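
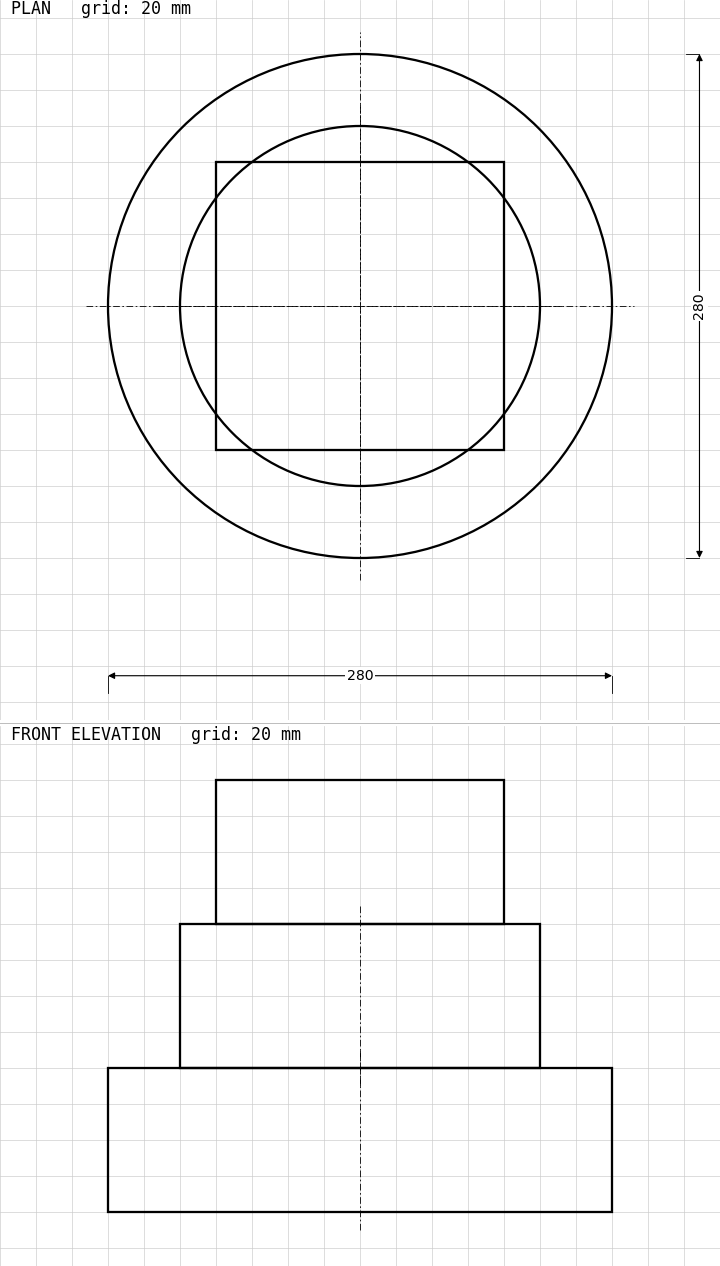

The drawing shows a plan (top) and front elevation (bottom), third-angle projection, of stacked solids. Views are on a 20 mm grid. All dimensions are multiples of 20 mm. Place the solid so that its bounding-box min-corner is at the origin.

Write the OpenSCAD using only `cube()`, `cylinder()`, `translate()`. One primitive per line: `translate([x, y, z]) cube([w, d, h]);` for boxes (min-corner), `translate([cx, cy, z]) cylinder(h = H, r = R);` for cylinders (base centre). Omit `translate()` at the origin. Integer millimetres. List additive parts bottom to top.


translate([140, 140, 0]) cylinder(h = 80, r = 140);
translate([140, 140, 80]) cylinder(h = 80, r = 100);
translate([60, 60, 160]) cube([160, 160, 80]);


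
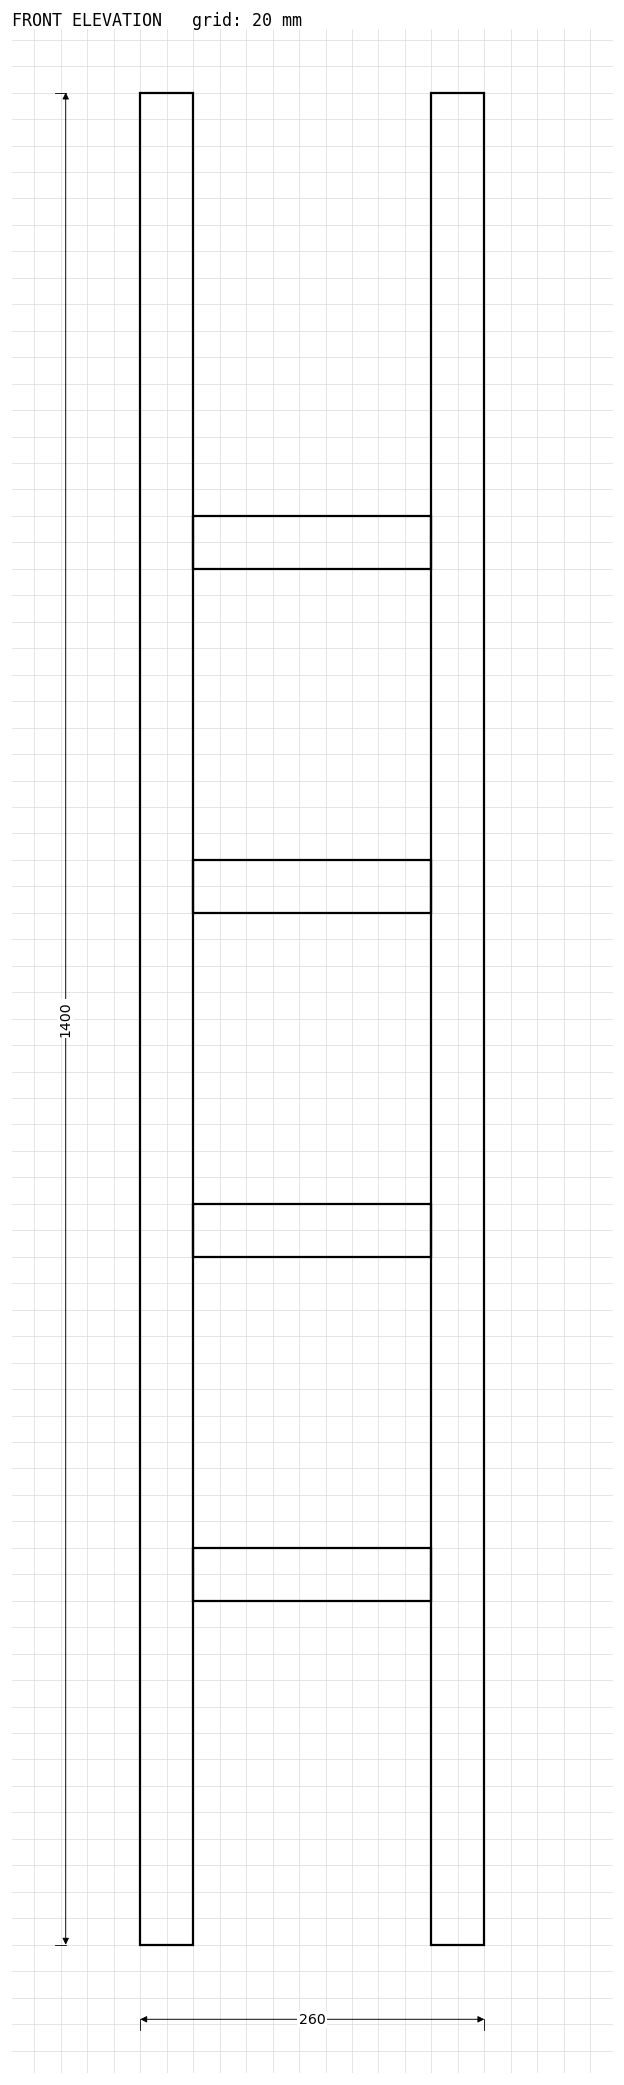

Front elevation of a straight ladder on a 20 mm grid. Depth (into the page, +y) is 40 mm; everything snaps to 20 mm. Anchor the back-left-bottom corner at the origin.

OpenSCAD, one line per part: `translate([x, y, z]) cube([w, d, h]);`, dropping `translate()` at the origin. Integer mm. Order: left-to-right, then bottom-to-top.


cube([40, 40, 1400]);
translate([40, 0, 260]) cube([180, 40, 40]);
translate([40, 0, 520]) cube([180, 40, 40]);
translate([40, 0, 780]) cube([180, 40, 40]);
translate([40, 0, 1040]) cube([180, 40, 40]);
translate([220, 0, 0]) cube([40, 40, 1400]);


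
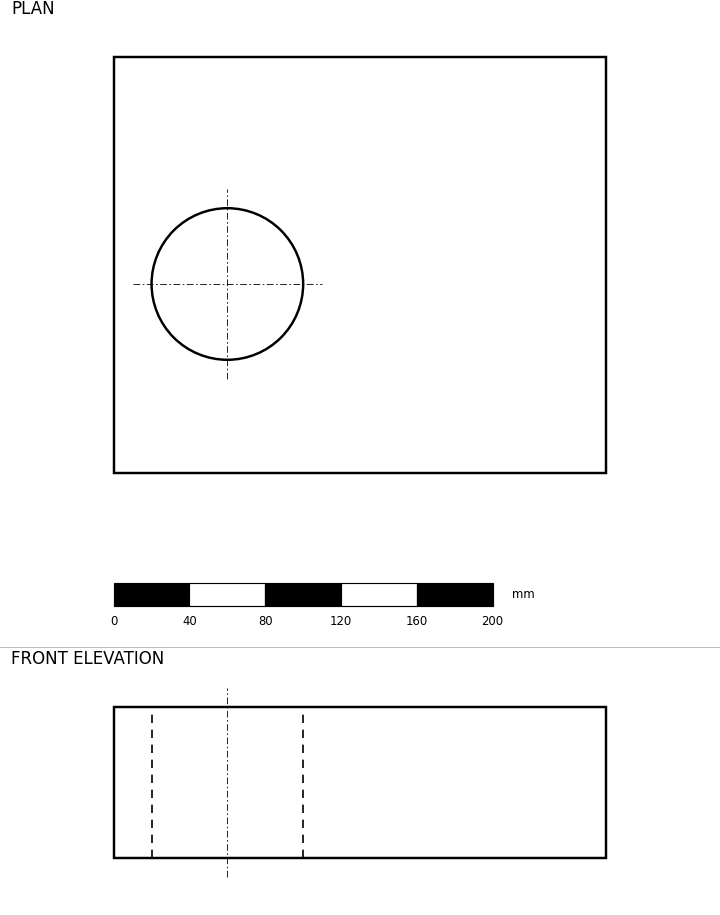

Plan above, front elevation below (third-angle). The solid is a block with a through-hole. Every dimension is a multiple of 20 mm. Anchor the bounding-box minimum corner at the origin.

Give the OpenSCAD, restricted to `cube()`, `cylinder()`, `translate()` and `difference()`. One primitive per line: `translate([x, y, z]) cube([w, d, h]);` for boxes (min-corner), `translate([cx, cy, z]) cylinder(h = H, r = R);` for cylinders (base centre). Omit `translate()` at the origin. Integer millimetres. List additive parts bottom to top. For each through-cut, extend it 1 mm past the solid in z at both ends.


difference() {
  cube([260, 220, 80]);
  translate([60, 100, -1]) cylinder(h = 82, r = 40);
}


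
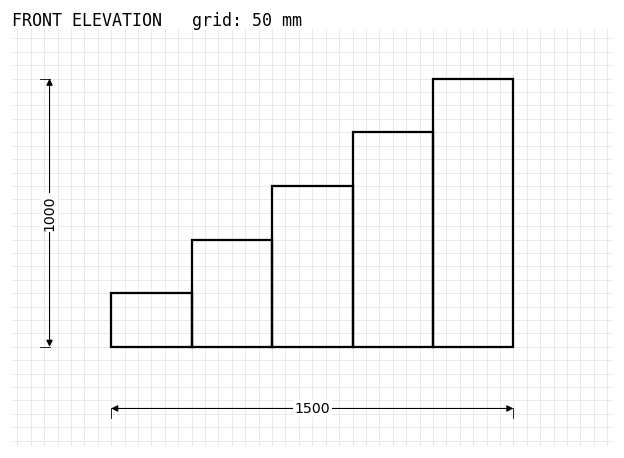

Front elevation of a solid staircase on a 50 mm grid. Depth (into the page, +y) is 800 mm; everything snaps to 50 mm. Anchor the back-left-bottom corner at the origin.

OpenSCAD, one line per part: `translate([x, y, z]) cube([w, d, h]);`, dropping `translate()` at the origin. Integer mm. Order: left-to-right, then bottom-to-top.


cube([300, 800, 200]);
translate([300, 0, 0]) cube([300, 800, 400]);
translate([600, 0, 0]) cube([300, 800, 600]);
translate([900, 0, 0]) cube([300, 800, 800]);
translate([1200, 0, 0]) cube([300, 800, 1000]);


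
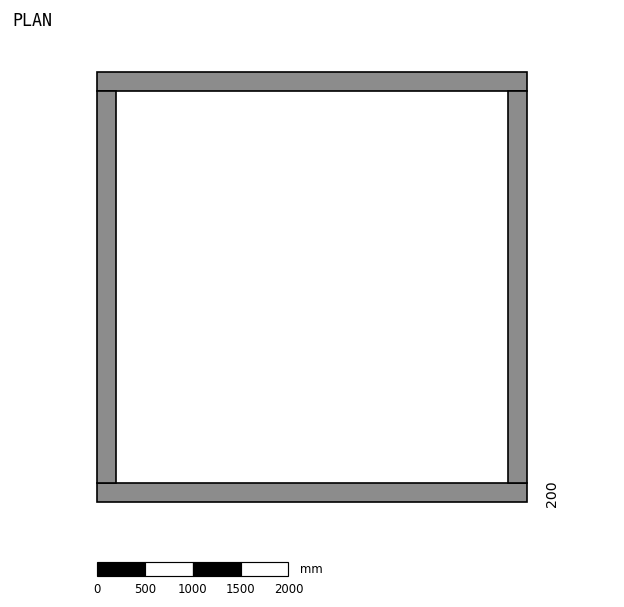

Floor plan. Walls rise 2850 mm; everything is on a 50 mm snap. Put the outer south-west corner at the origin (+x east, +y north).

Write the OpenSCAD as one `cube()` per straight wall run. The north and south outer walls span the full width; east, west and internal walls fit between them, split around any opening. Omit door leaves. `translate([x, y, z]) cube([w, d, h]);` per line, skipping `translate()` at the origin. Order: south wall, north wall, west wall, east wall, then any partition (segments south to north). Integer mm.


cube([4500, 200, 2850]);
translate([0, 4300, 0]) cube([4500, 200, 2850]);
translate([0, 200, 0]) cube([200, 4100, 2850]);
translate([4300, 200, 0]) cube([200, 4100, 2850]);


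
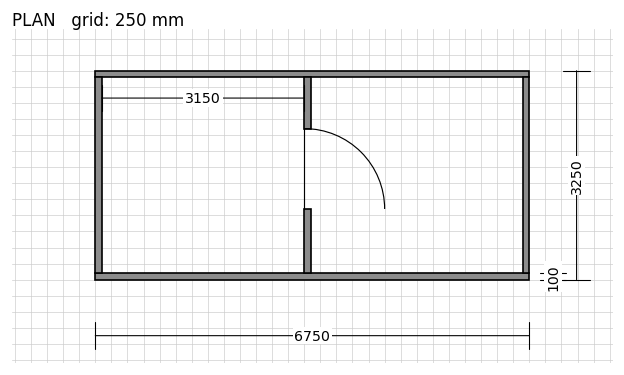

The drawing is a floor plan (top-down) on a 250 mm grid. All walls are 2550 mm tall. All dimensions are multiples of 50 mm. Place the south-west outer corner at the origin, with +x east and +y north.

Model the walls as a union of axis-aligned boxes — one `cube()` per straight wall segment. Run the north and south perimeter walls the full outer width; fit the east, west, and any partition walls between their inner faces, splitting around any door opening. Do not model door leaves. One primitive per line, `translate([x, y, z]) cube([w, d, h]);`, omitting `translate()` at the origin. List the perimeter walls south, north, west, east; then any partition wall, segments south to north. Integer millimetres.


cube([6750, 100, 2550]);
translate([0, 3150, 0]) cube([6750, 100, 2550]);
translate([0, 100, 0]) cube([100, 3050, 2550]);
translate([6650, 100, 0]) cube([100, 3050, 2550]);
translate([3250, 100, 0]) cube([100, 1000, 2550]);
translate([3250, 2350, 0]) cube([100, 800, 2550]);


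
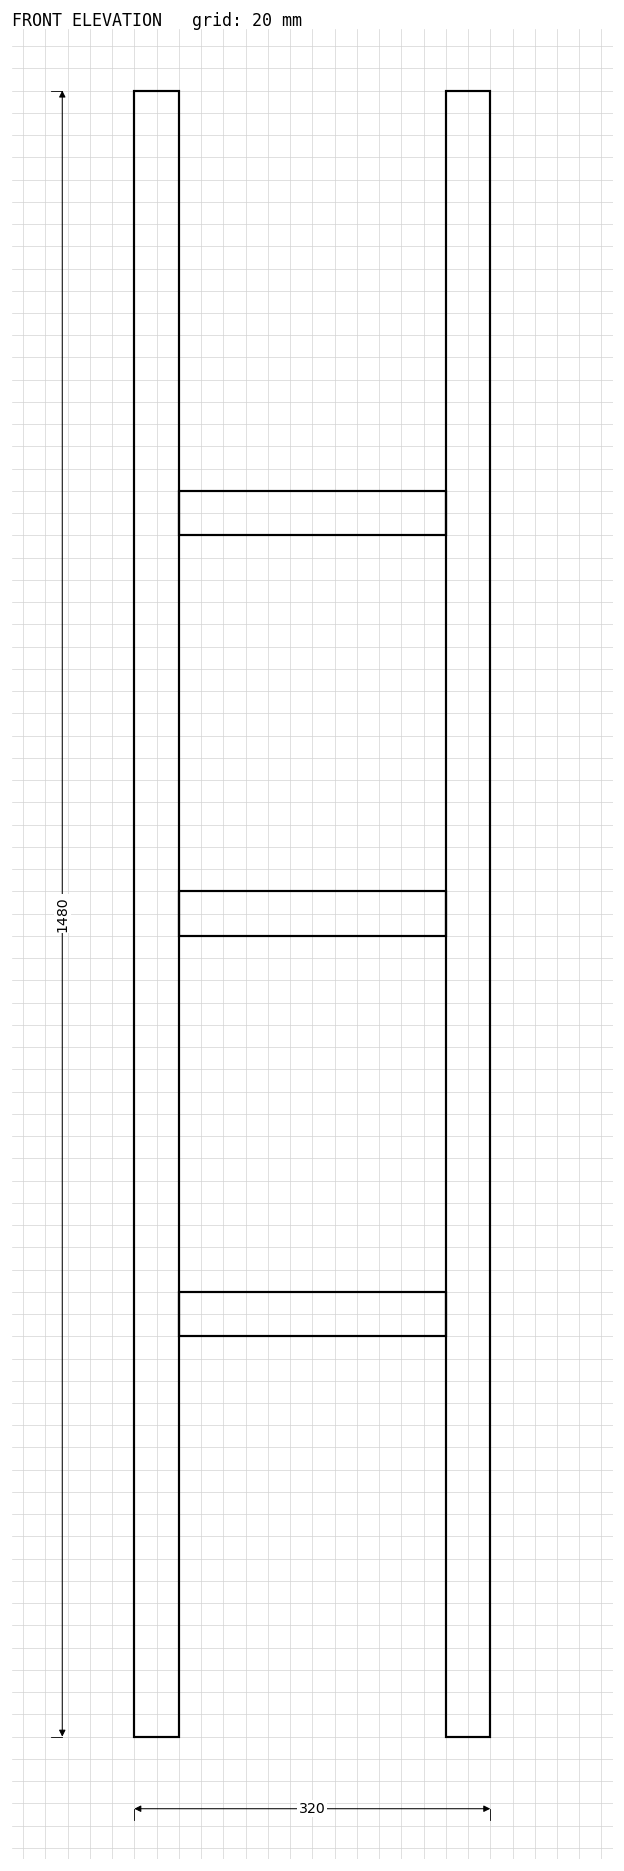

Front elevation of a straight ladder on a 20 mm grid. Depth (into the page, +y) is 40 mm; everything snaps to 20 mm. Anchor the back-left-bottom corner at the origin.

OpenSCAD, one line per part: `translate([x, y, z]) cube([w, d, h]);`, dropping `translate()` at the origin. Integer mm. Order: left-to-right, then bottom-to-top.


cube([40, 40, 1480]);
translate([40, 0, 360]) cube([240, 40, 40]);
translate([40, 0, 720]) cube([240, 40, 40]);
translate([40, 0, 1080]) cube([240, 40, 40]);
translate([280, 0, 0]) cube([40, 40, 1480]);


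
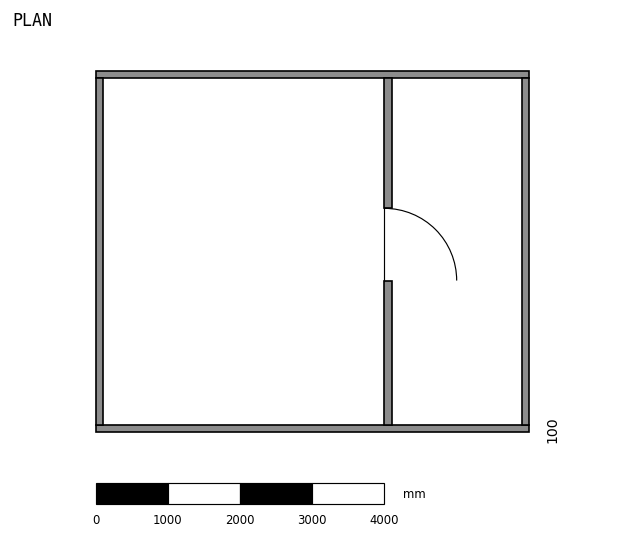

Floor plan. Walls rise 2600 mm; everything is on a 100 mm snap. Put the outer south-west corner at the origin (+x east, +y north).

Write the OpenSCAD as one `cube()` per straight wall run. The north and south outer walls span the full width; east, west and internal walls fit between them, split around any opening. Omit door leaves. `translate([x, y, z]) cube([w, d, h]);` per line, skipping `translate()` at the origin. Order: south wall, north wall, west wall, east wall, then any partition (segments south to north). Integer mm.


cube([6000, 100, 2600]);
translate([0, 4900, 0]) cube([6000, 100, 2600]);
translate([0, 100, 0]) cube([100, 4800, 2600]);
translate([5900, 100, 0]) cube([100, 4800, 2600]);
translate([4000, 100, 0]) cube([100, 2000, 2600]);
translate([4000, 3100, 0]) cube([100, 1800, 2600]);


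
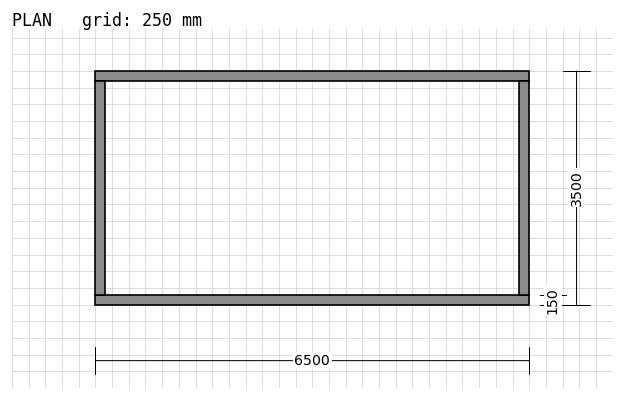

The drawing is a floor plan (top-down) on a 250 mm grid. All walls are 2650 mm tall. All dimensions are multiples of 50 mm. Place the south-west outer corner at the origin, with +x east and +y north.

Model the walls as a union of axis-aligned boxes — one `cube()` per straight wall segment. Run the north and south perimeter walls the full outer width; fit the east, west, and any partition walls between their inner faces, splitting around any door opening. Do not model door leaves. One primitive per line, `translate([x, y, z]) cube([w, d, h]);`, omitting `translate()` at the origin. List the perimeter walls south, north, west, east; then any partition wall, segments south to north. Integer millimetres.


cube([6500, 150, 2650]);
translate([0, 3350, 0]) cube([6500, 150, 2650]);
translate([0, 150, 0]) cube([150, 3200, 2650]);
translate([6350, 150, 0]) cube([150, 3200, 2650]);


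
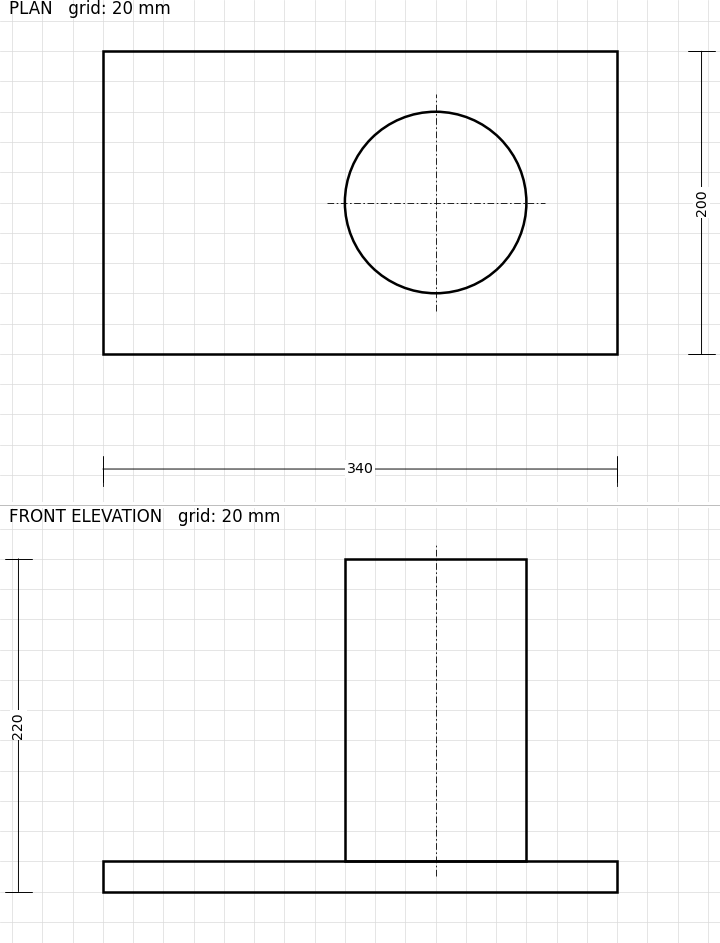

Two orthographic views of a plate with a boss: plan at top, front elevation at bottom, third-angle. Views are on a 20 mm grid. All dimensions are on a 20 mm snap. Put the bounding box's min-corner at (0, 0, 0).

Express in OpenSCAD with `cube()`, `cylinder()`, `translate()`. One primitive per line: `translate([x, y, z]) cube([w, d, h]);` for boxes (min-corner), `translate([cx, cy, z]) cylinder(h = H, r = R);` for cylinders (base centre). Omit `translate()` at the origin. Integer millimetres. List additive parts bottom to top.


cube([340, 200, 20]);
translate([220, 100, 20]) cylinder(h = 200, r = 60);


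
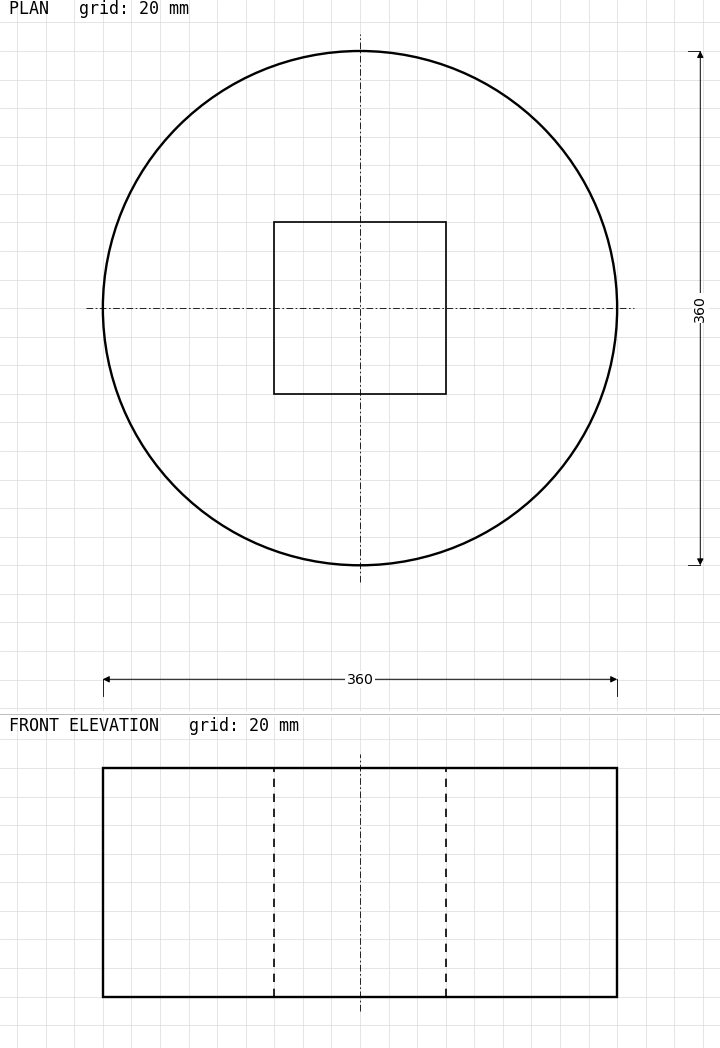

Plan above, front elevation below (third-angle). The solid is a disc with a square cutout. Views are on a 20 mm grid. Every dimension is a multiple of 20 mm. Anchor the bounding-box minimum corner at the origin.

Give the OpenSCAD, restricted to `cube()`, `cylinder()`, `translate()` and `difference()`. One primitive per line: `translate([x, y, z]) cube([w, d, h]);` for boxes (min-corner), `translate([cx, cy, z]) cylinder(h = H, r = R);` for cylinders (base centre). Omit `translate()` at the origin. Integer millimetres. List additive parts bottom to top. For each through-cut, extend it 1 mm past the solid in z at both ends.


difference() {
  translate([180, 180, 0]) cylinder(h = 160, r = 180);
  translate([120, 120, -1]) cube([120, 120, 162]);
}


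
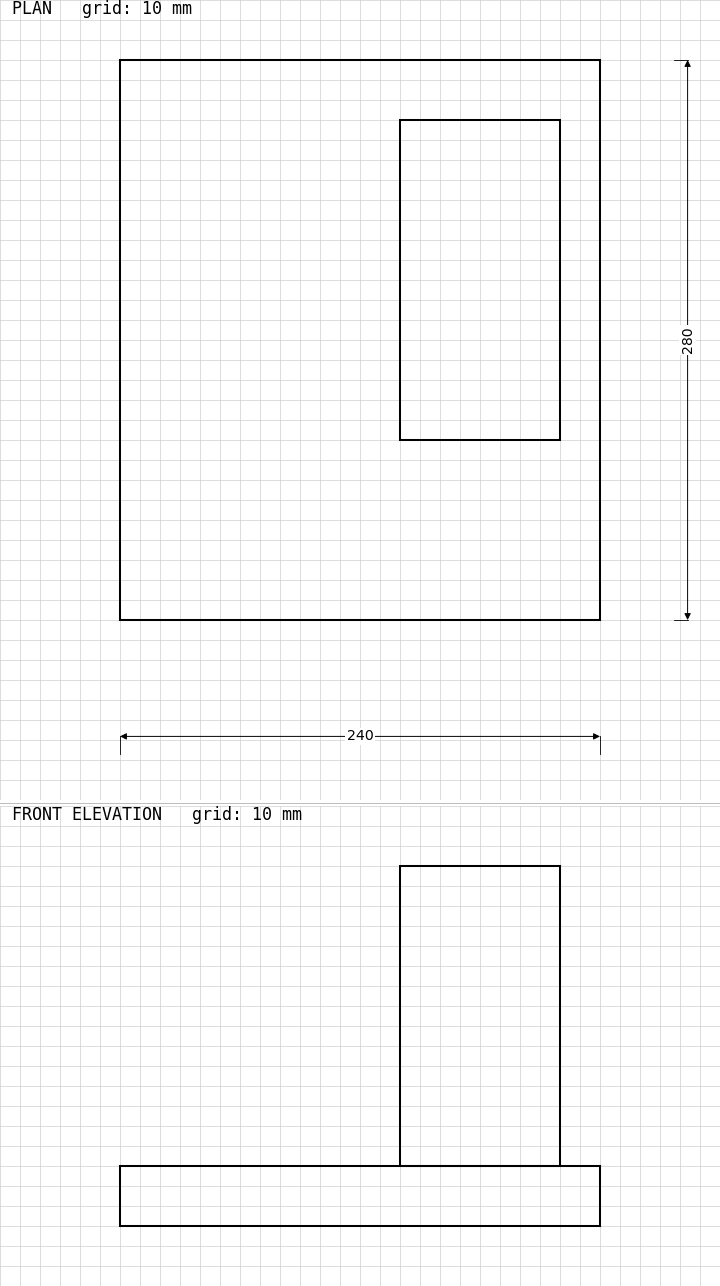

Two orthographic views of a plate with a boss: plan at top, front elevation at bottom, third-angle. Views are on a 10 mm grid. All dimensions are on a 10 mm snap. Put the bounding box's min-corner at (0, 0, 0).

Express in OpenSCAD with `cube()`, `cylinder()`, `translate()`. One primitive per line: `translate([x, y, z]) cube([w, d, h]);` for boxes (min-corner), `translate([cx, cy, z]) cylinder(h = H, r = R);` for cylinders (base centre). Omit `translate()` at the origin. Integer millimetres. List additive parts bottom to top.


cube([240, 280, 30]);
translate([140, 90, 30]) cube([80, 160, 150]);


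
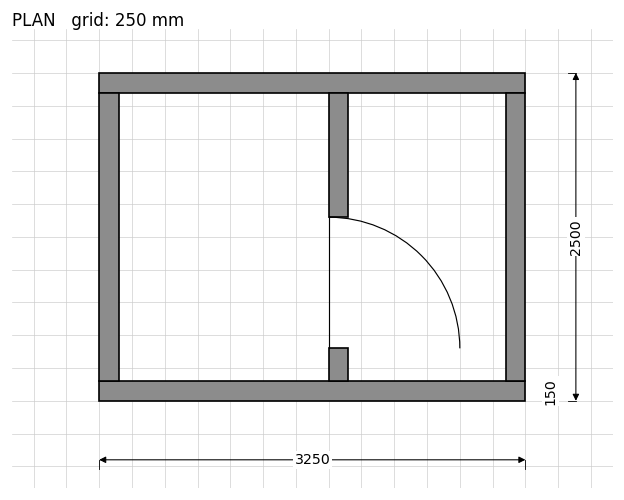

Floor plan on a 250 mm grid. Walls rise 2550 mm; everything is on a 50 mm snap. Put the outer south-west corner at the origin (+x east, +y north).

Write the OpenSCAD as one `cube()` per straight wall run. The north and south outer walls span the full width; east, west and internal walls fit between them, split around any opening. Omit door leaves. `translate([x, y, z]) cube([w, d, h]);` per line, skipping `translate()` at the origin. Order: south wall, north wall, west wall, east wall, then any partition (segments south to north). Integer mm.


cube([3250, 150, 2550]);
translate([0, 2350, 0]) cube([3250, 150, 2550]);
translate([0, 150, 0]) cube([150, 2200, 2550]);
translate([3100, 150, 0]) cube([150, 2200, 2550]);
translate([1750, 150, 0]) cube([150, 250, 2550]);
translate([1750, 1400, 0]) cube([150, 950, 2550]);


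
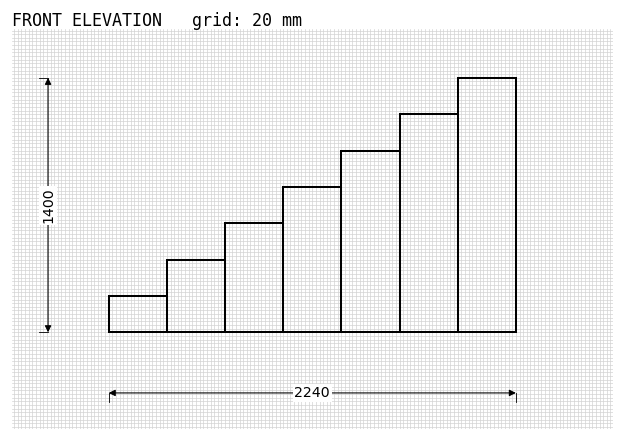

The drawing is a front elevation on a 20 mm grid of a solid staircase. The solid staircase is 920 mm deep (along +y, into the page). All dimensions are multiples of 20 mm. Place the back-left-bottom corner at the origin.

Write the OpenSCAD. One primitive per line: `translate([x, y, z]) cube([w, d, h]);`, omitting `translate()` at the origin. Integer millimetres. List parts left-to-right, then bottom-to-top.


cube([320, 920, 200]);
translate([320, 0, 0]) cube([320, 920, 400]);
translate([640, 0, 0]) cube([320, 920, 600]);
translate([960, 0, 0]) cube([320, 920, 800]);
translate([1280, 0, 0]) cube([320, 920, 1000]);
translate([1600, 0, 0]) cube([320, 920, 1200]);
translate([1920, 0, 0]) cube([320, 920, 1400]);


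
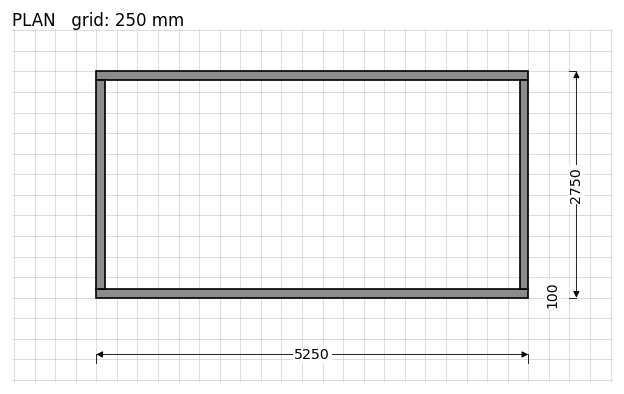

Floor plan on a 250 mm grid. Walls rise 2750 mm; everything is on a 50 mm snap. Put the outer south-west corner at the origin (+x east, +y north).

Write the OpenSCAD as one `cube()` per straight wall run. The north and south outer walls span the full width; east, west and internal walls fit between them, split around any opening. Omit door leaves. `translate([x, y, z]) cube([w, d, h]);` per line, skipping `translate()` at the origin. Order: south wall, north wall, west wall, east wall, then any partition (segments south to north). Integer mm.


cube([5250, 100, 2750]);
translate([0, 2650, 0]) cube([5250, 100, 2750]);
translate([0, 100, 0]) cube([100, 2550, 2750]);
translate([5150, 100, 0]) cube([100, 2550, 2750]);


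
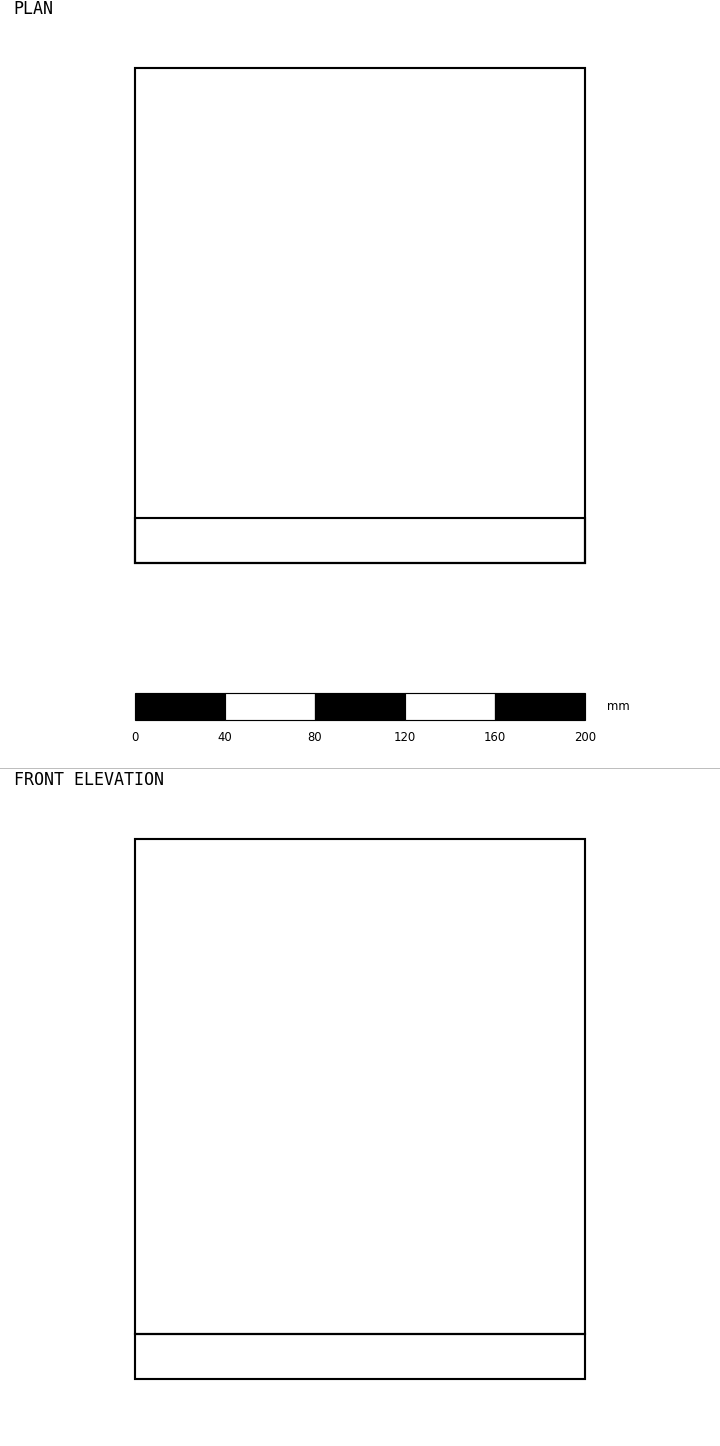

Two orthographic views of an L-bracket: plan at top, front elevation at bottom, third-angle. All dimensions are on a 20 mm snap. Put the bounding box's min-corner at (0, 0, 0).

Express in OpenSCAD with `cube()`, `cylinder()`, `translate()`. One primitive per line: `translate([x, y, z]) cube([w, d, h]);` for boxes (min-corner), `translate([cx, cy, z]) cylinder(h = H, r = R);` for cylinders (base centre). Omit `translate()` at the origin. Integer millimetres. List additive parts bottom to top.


cube([200, 220, 20]);
translate([0, 0, 20]) cube([200, 20, 220]);


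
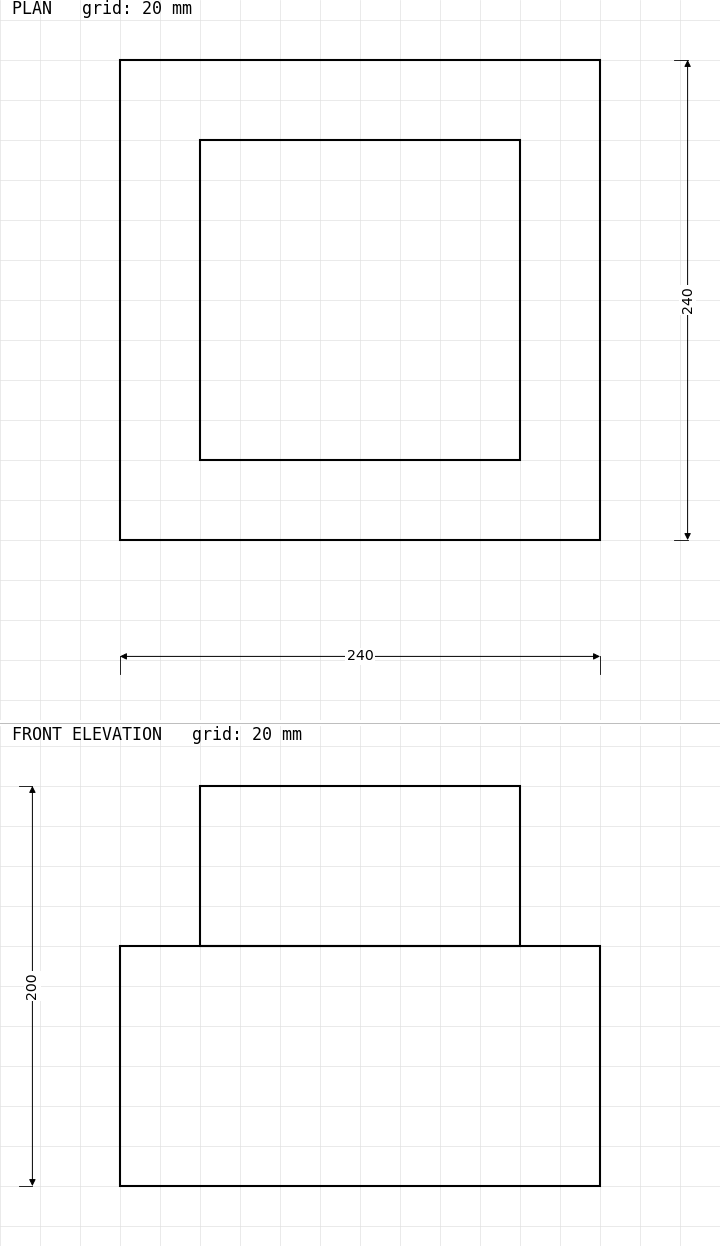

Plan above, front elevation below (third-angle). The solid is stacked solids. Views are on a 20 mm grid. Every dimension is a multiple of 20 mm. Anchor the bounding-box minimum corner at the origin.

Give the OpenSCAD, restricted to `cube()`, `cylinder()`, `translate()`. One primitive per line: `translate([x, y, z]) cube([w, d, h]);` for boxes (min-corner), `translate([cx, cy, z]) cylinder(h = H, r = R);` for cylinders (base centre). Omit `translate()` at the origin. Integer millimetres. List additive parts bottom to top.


cube([240, 240, 120]);
translate([40, 40, 120]) cube([160, 160, 80]);


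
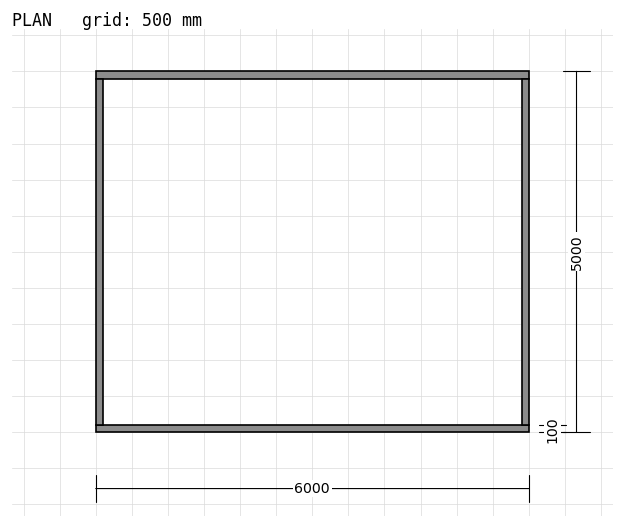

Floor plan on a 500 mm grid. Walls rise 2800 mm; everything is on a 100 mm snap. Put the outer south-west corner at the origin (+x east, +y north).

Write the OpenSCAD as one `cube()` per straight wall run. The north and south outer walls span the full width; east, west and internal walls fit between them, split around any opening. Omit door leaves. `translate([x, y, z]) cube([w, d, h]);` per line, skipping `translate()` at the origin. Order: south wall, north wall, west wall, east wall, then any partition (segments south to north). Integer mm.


cube([6000, 100, 2800]);
translate([0, 4900, 0]) cube([6000, 100, 2800]);
translate([0, 100, 0]) cube([100, 4800, 2800]);
translate([5900, 100, 0]) cube([100, 4800, 2800]);


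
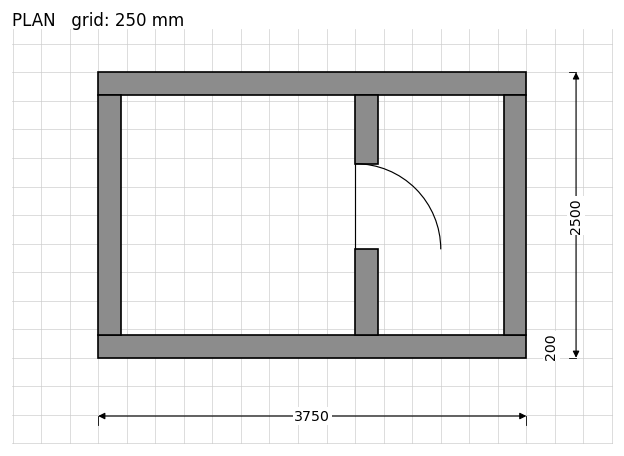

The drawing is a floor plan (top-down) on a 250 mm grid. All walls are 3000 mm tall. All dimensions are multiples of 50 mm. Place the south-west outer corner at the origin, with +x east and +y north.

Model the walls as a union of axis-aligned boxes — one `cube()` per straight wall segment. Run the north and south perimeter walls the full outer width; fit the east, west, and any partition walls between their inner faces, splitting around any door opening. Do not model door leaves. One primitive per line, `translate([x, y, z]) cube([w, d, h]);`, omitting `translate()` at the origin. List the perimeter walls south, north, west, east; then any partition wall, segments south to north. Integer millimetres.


cube([3750, 200, 3000]);
translate([0, 2300, 0]) cube([3750, 200, 3000]);
translate([0, 200, 0]) cube([200, 2100, 3000]);
translate([3550, 200, 0]) cube([200, 2100, 3000]);
translate([2250, 200, 0]) cube([200, 750, 3000]);
translate([2250, 1700, 0]) cube([200, 600, 3000]);


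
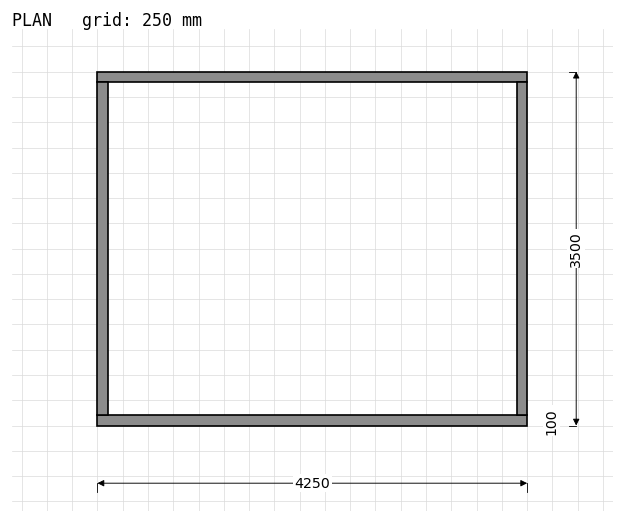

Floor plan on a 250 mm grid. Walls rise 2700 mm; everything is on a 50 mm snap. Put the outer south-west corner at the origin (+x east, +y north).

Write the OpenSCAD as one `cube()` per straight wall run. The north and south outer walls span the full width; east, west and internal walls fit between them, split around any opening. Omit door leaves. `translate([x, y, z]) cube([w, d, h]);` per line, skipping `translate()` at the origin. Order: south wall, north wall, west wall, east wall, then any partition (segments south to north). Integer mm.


cube([4250, 100, 2700]);
translate([0, 3400, 0]) cube([4250, 100, 2700]);
translate([0, 100, 0]) cube([100, 3300, 2700]);
translate([4150, 100, 0]) cube([100, 3300, 2700]);


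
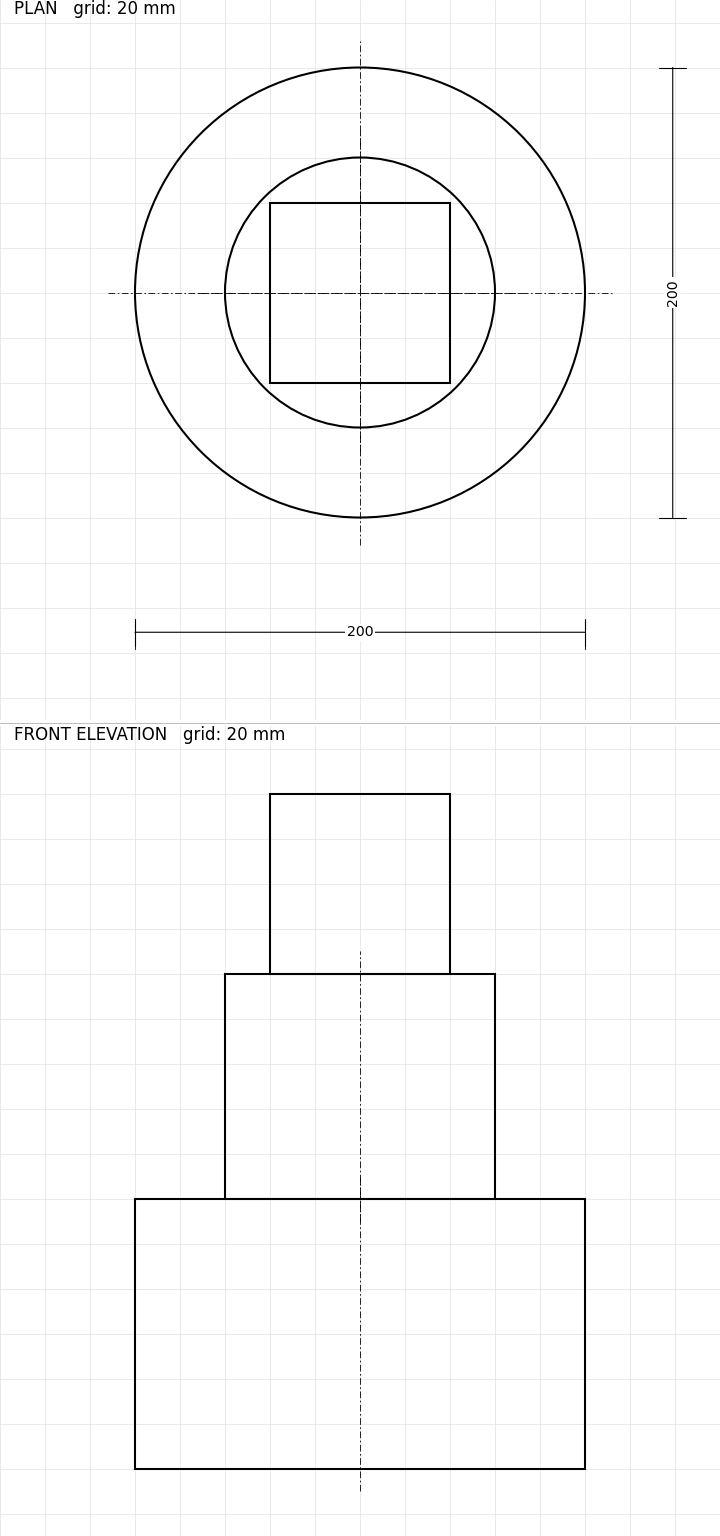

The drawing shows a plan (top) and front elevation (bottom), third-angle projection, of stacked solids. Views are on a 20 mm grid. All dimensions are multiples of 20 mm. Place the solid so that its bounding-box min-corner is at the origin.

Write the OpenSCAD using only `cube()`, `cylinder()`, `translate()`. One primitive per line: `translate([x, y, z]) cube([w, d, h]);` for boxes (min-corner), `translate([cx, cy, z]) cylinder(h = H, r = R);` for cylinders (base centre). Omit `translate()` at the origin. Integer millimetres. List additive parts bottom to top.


translate([100, 100, 0]) cylinder(h = 120, r = 100);
translate([100, 100, 120]) cylinder(h = 100, r = 60);
translate([60, 60, 220]) cube([80, 80, 80]);


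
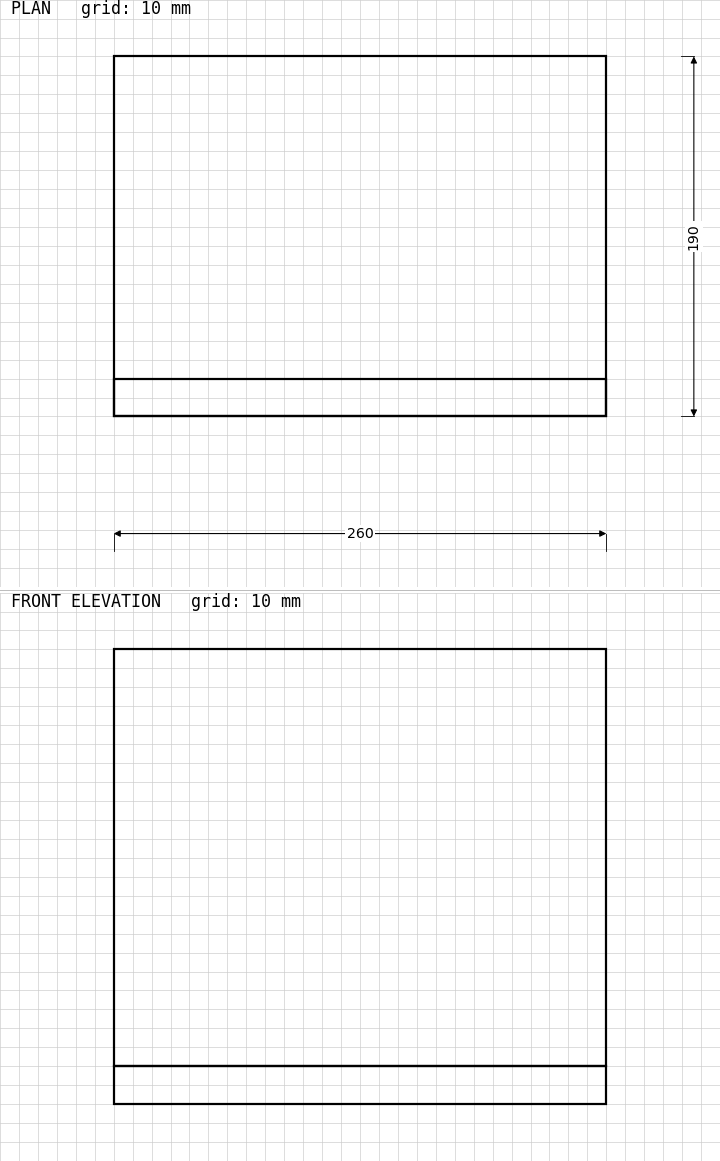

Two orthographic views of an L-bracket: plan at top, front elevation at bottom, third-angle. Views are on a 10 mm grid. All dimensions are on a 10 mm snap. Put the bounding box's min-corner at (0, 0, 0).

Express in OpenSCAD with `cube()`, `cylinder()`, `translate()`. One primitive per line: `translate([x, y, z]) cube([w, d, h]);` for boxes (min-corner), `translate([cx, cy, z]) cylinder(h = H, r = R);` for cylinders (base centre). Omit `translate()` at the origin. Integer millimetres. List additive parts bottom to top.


cube([260, 190, 20]);
translate([0, 0, 20]) cube([260, 20, 220]);


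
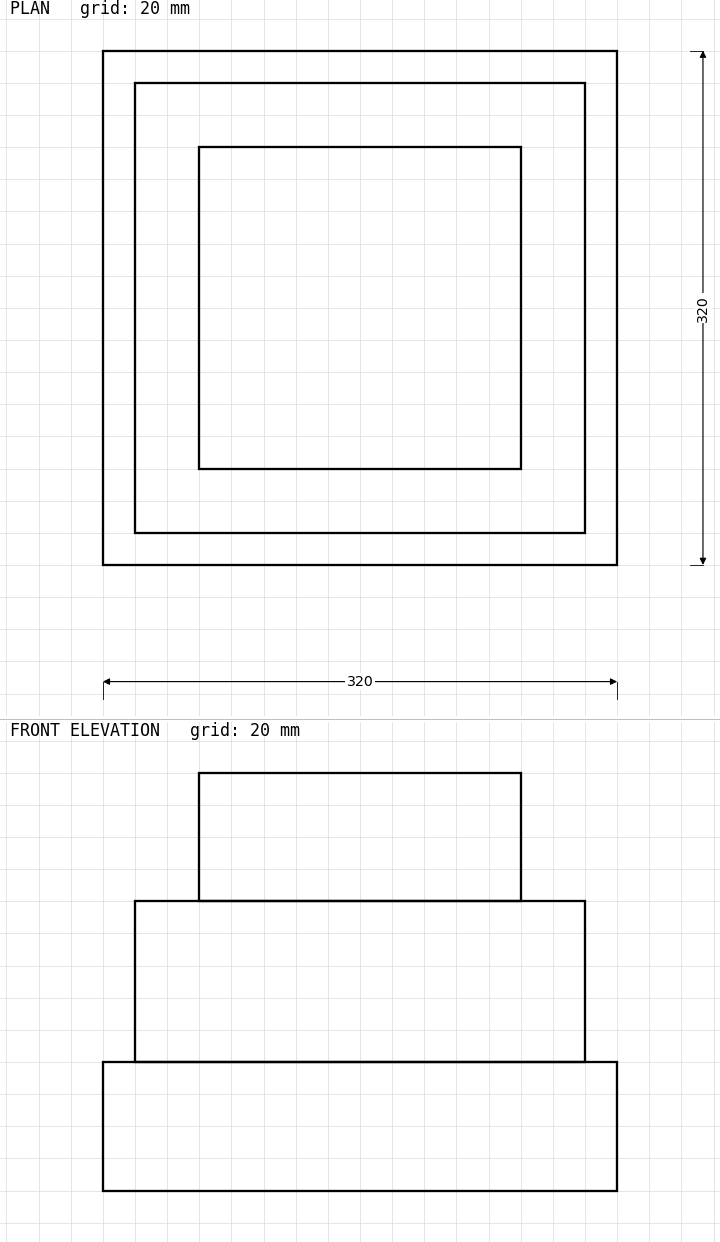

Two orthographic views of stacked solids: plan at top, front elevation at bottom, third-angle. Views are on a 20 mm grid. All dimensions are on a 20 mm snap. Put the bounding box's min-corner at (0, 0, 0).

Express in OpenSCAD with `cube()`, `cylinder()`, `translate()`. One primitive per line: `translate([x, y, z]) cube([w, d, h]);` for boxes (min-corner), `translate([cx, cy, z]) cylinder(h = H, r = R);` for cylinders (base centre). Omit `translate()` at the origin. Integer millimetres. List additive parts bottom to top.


cube([320, 320, 80]);
translate([20, 20, 80]) cube([280, 280, 100]);
translate([60, 60, 180]) cube([200, 200, 80]);


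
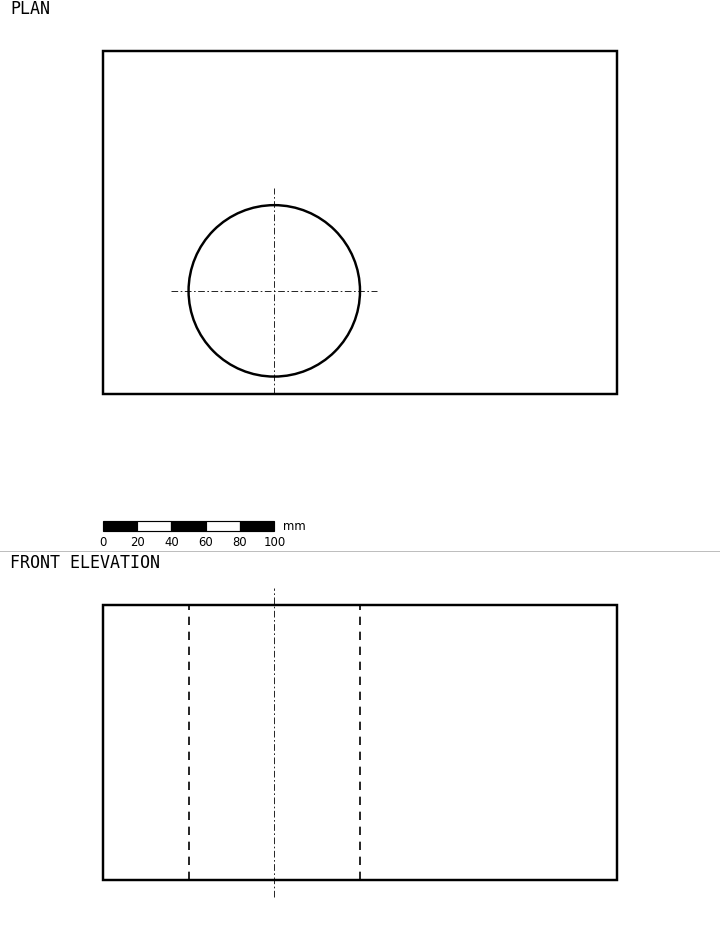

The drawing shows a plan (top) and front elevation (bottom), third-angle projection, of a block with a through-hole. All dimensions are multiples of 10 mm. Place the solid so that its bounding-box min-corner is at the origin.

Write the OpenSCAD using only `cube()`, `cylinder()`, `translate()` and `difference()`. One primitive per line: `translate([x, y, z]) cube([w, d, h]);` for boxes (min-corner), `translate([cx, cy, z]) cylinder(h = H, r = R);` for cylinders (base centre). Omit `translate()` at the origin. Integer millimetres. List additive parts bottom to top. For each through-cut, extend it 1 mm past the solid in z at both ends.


difference() {
  cube([300, 200, 160]);
  translate([100, 60, -1]) cylinder(h = 162, r = 50);
}


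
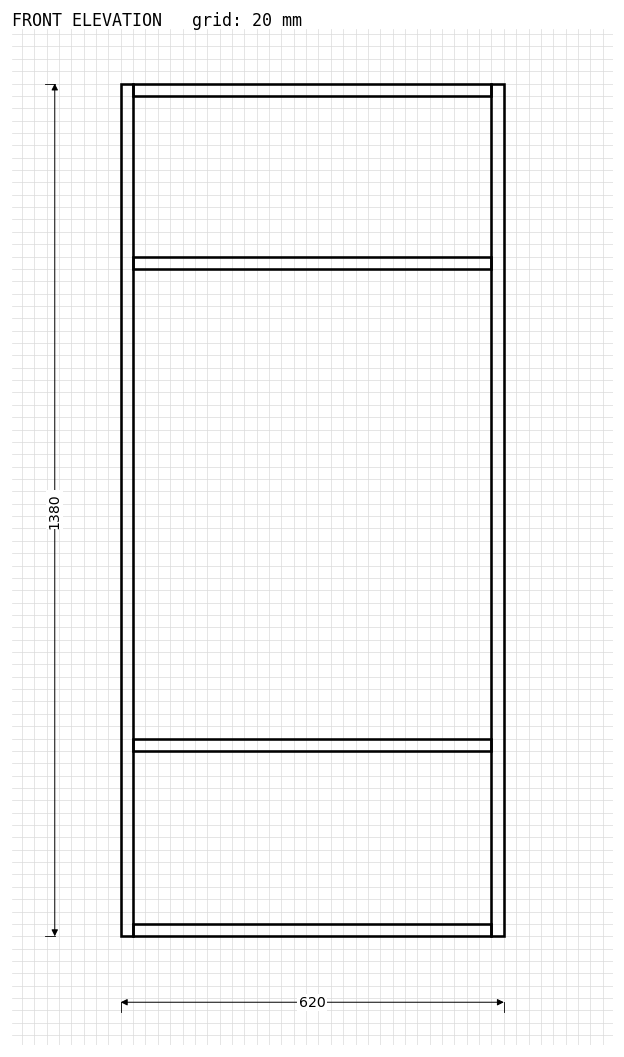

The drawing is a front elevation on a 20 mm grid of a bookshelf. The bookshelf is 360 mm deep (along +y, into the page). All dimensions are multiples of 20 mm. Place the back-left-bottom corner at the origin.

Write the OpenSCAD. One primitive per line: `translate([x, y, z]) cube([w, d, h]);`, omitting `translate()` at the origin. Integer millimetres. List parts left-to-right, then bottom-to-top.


cube([20, 360, 1380]);
translate([20, 0, 0]) cube([580, 360, 20]);
translate([20, 0, 300]) cube([580, 360, 20]);
translate([20, 0, 1080]) cube([580, 360, 20]);
translate([20, 0, 1360]) cube([580, 360, 20]);
translate([600, 0, 0]) cube([20, 360, 1380]);


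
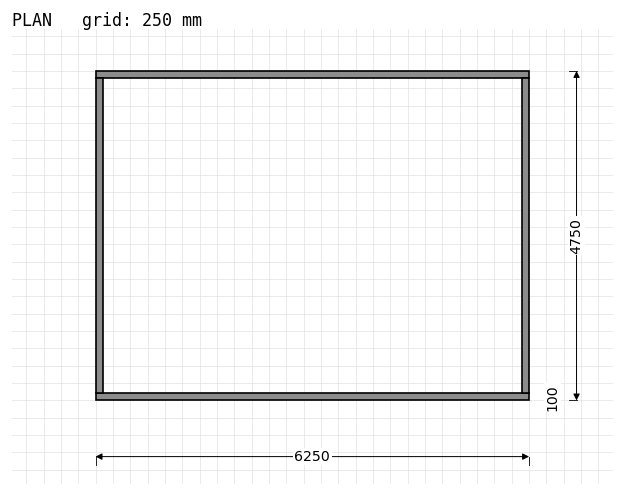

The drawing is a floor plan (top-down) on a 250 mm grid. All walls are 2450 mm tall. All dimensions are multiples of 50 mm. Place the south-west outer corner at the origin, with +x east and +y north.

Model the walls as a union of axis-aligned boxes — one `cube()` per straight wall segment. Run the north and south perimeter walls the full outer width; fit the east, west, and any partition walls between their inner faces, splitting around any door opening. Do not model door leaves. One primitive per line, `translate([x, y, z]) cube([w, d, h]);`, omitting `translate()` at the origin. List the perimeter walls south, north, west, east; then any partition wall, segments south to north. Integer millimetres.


cube([6250, 100, 2450]);
translate([0, 4650, 0]) cube([6250, 100, 2450]);
translate([0, 100, 0]) cube([100, 4550, 2450]);
translate([6150, 100, 0]) cube([100, 4550, 2450]);


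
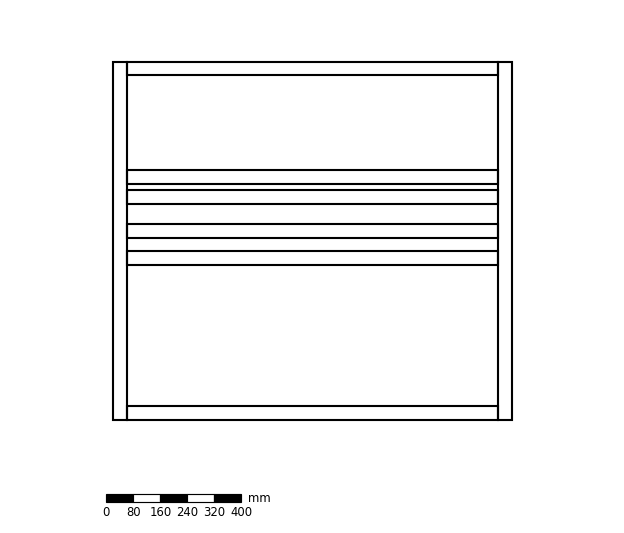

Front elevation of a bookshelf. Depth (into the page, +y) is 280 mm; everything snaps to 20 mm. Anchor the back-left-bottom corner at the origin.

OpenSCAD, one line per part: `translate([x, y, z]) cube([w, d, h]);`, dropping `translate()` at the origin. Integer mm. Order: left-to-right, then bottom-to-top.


cube([40, 280, 1060]);
translate([40, 0, 0]) cube([1100, 280, 40]);
translate([40, 0, 460]) cube([1100, 280, 40]);
translate([40, 0, 540]) cube([1100, 280, 40]);
translate([40, 0, 640]) cube([1100, 280, 40]);
translate([40, 0, 700]) cube([1100, 280, 40]);
translate([40, 0, 1020]) cube([1100, 280, 40]);
translate([1140, 0, 0]) cube([40, 280, 1060]);


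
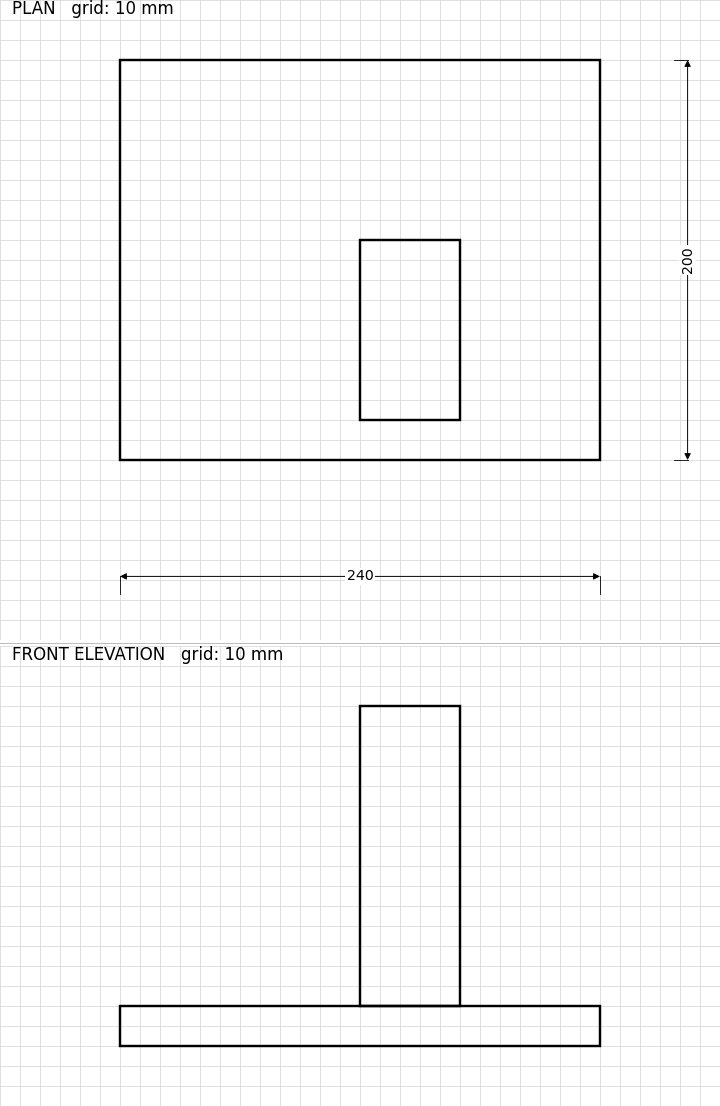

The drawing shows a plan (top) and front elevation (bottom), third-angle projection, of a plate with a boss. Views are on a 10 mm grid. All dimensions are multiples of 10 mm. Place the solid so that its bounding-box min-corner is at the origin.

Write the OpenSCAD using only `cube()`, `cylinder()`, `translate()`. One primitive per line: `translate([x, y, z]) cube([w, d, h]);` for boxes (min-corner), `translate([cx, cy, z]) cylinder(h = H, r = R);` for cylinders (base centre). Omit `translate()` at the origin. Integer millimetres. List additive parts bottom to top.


cube([240, 200, 20]);
translate([120, 20, 20]) cube([50, 90, 150]);


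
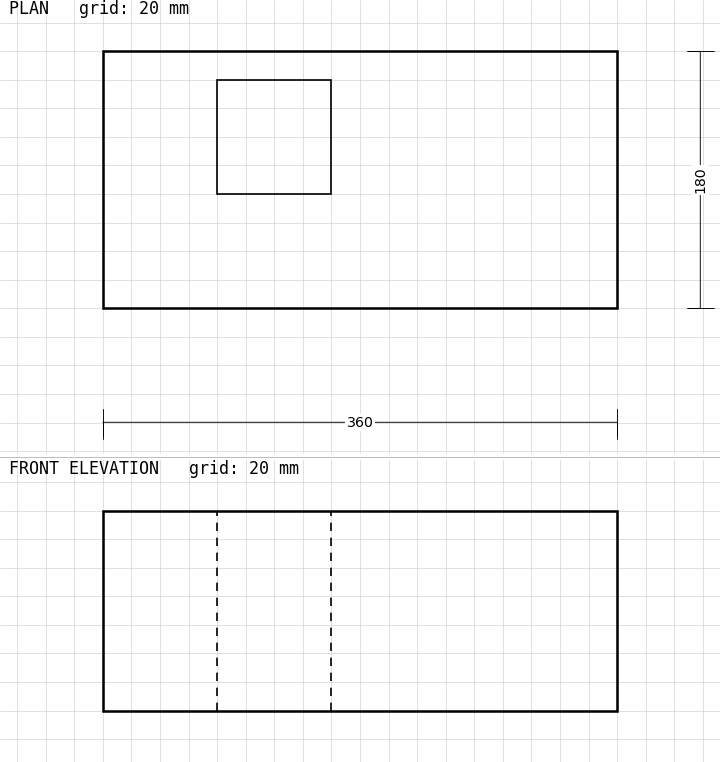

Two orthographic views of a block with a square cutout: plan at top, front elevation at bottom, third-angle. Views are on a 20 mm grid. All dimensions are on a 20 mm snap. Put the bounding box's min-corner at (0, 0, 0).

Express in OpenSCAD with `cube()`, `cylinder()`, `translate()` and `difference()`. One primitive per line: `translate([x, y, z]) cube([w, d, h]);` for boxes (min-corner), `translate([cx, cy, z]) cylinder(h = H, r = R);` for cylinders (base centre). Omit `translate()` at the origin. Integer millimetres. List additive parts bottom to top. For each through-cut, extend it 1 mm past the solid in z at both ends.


difference() {
  cube([360, 180, 140]);
  translate([80, 80, -1]) cube([80, 80, 142]);
}


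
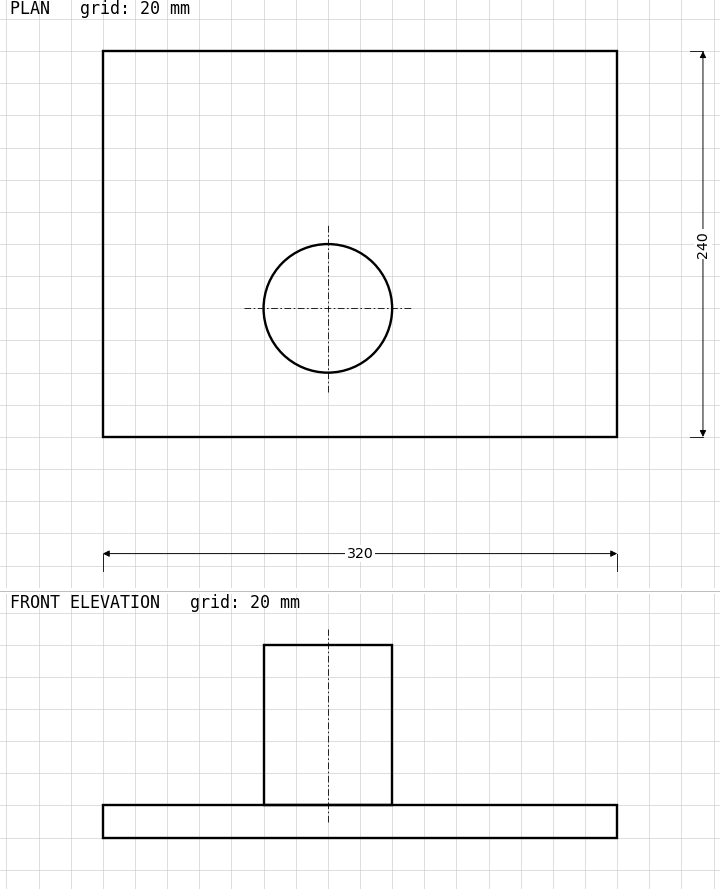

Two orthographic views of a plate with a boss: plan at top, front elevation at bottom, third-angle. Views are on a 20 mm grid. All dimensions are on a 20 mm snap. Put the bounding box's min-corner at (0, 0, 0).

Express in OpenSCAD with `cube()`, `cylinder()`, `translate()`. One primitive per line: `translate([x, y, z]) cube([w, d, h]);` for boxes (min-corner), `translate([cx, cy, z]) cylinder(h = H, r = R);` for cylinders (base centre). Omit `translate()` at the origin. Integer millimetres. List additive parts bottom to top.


cube([320, 240, 20]);
translate([140, 80, 20]) cylinder(h = 100, r = 40);


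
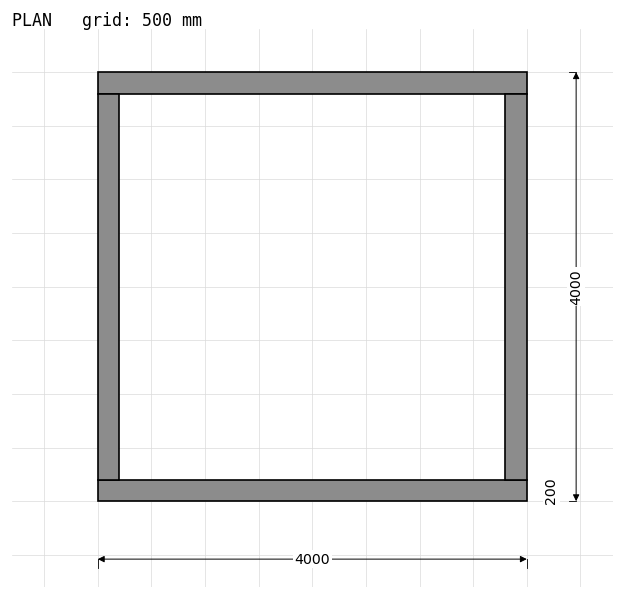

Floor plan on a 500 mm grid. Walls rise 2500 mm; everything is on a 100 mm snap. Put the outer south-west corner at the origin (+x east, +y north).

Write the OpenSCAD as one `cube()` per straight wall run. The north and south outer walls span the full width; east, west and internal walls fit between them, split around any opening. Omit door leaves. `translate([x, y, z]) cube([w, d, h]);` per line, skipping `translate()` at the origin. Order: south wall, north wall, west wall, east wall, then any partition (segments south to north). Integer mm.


cube([4000, 200, 2500]);
translate([0, 3800, 0]) cube([4000, 200, 2500]);
translate([0, 200, 0]) cube([200, 3600, 2500]);
translate([3800, 200, 0]) cube([200, 3600, 2500]);


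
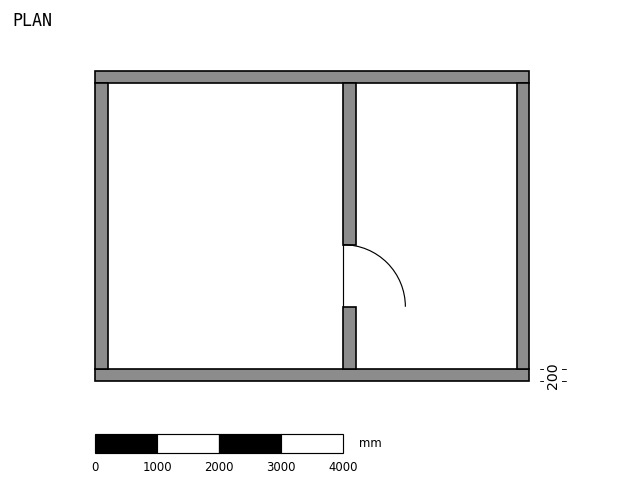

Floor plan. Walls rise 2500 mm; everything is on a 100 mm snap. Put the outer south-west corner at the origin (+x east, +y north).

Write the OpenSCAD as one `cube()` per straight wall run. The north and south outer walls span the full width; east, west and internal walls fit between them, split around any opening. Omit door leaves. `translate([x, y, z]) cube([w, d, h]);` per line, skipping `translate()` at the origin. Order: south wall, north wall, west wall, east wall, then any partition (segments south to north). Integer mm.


cube([7000, 200, 2500]);
translate([0, 4800, 0]) cube([7000, 200, 2500]);
translate([0, 200, 0]) cube([200, 4600, 2500]);
translate([6800, 200, 0]) cube([200, 4600, 2500]);
translate([4000, 200, 0]) cube([200, 1000, 2500]);
translate([4000, 2200, 0]) cube([200, 2600, 2500]);


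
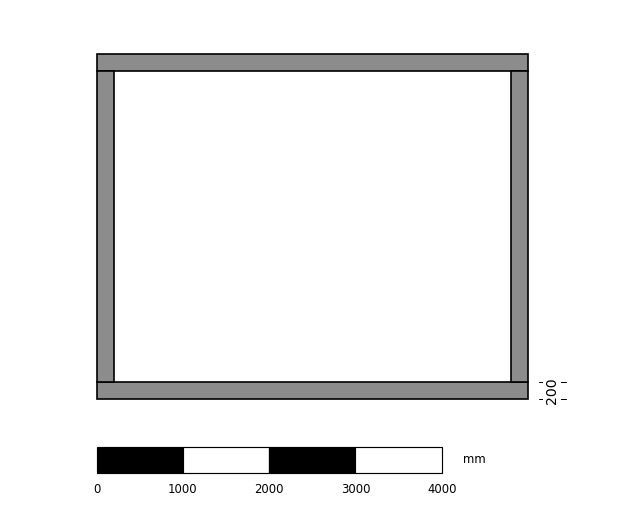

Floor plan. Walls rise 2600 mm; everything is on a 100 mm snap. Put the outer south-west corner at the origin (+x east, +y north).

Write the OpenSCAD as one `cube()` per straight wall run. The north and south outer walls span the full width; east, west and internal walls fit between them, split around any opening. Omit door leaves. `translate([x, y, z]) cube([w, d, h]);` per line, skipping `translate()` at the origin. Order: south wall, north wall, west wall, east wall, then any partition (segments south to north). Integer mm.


cube([5000, 200, 2600]);
translate([0, 3800, 0]) cube([5000, 200, 2600]);
translate([0, 200, 0]) cube([200, 3600, 2600]);
translate([4800, 200, 0]) cube([200, 3600, 2600]);


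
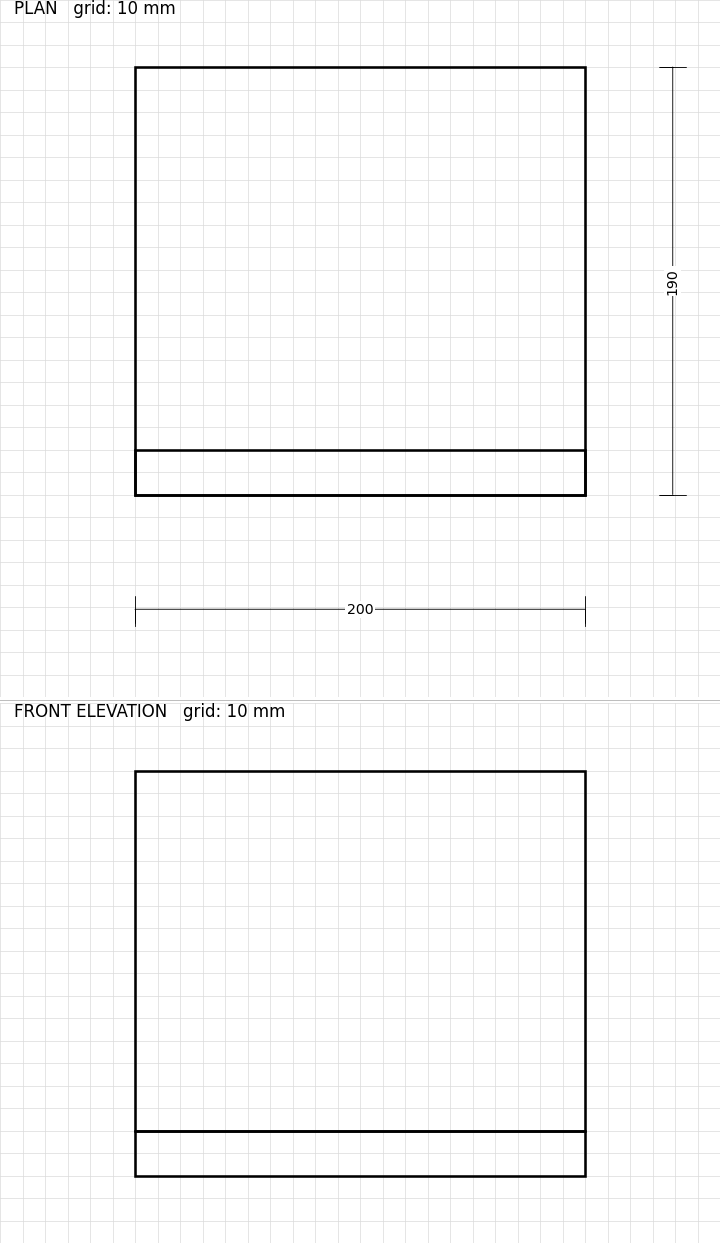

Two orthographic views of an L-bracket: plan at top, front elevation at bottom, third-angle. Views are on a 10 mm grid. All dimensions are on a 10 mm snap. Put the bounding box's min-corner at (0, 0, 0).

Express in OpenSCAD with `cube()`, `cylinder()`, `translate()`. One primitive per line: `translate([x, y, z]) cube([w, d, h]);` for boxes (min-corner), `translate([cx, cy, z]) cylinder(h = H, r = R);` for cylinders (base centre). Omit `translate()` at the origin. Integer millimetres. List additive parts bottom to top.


cube([200, 190, 20]);
translate([0, 0, 20]) cube([200, 20, 160]);


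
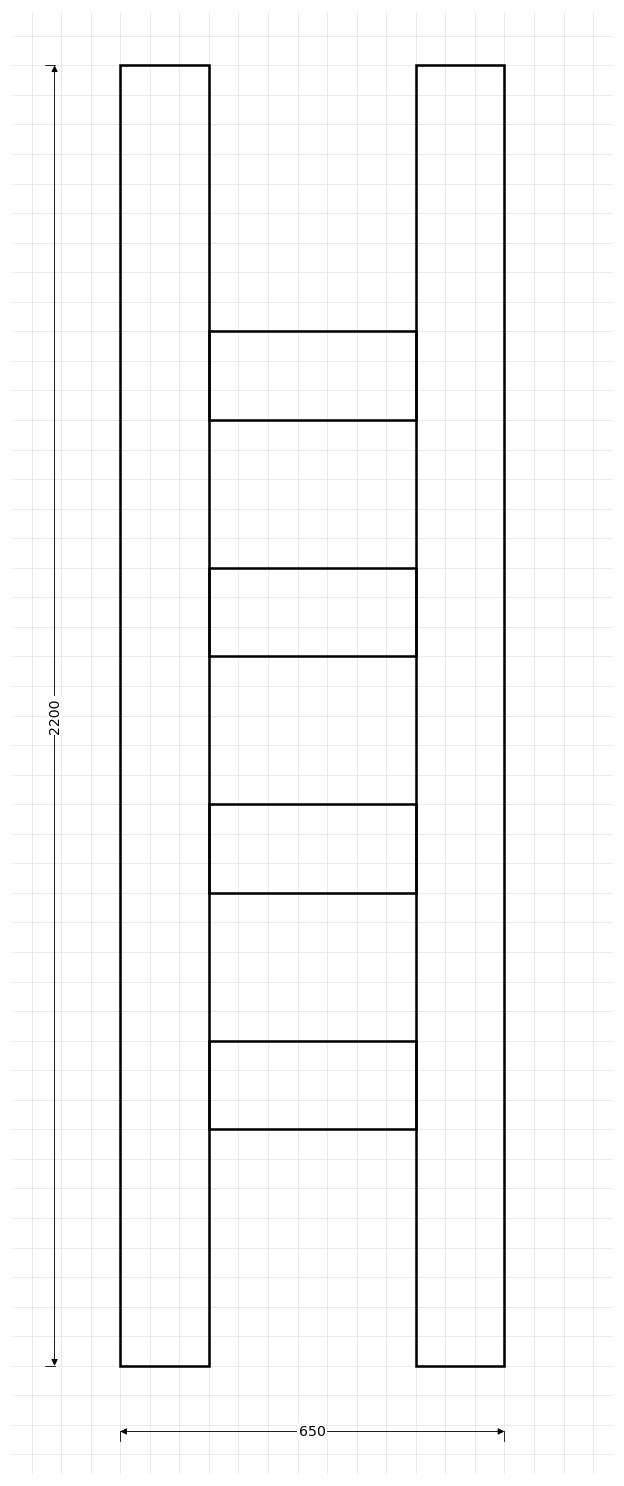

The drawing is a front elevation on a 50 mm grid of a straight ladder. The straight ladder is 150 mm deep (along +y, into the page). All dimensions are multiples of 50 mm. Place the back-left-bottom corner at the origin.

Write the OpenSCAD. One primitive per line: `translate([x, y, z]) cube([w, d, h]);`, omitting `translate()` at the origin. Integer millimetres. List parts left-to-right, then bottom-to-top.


cube([150, 150, 2200]);
translate([150, 0, 400]) cube([350, 150, 150]);
translate([150, 0, 800]) cube([350, 150, 150]);
translate([150, 0, 1200]) cube([350, 150, 150]);
translate([150, 0, 1600]) cube([350, 150, 150]);
translate([500, 0, 0]) cube([150, 150, 2200]);


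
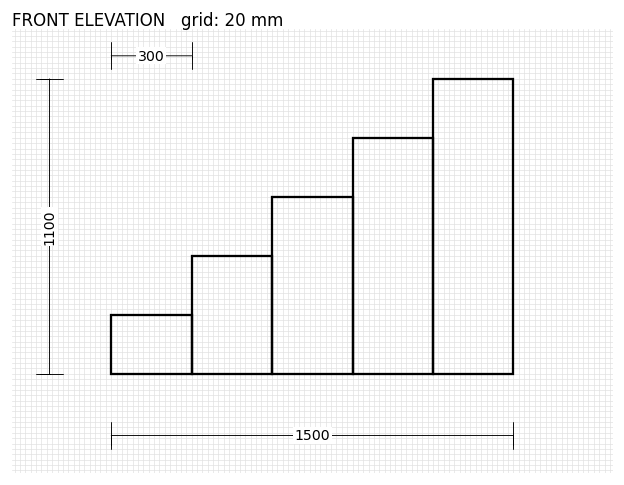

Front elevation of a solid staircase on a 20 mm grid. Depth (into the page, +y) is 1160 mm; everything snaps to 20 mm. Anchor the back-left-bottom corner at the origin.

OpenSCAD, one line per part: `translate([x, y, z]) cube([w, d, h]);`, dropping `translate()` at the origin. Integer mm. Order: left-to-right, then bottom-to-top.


cube([300, 1160, 220]);
translate([300, 0, 0]) cube([300, 1160, 440]);
translate([600, 0, 0]) cube([300, 1160, 660]);
translate([900, 0, 0]) cube([300, 1160, 880]);
translate([1200, 0, 0]) cube([300, 1160, 1100]);


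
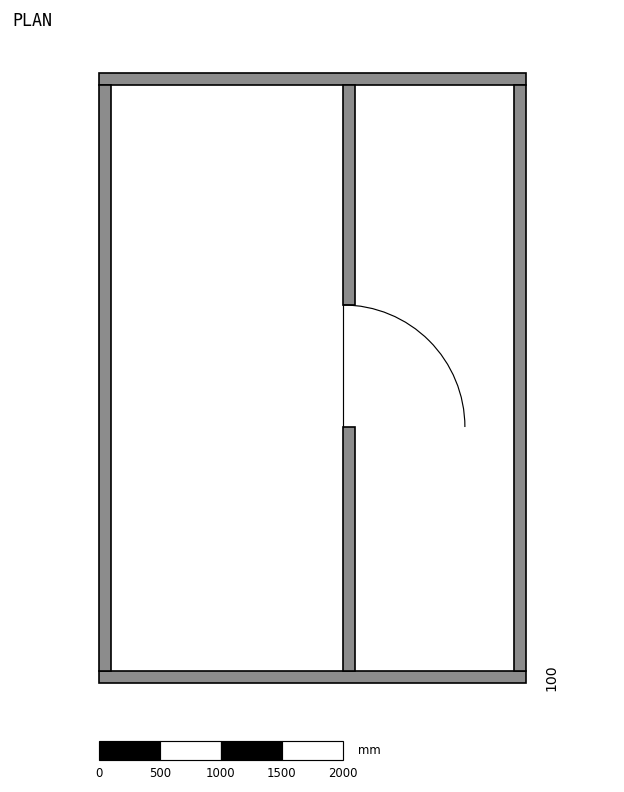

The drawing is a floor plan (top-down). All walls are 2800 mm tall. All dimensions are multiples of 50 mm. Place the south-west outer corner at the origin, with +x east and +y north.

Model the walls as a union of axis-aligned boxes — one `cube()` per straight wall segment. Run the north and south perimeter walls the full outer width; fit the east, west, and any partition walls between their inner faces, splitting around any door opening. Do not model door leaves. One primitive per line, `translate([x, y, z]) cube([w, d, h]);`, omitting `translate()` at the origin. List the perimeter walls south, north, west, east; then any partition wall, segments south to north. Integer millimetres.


cube([3500, 100, 2800]);
translate([0, 4900, 0]) cube([3500, 100, 2800]);
translate([0, 100, 0]) cube([100, 4800, 2800]);
translate([3400, 100, 0]) cube([100, 4800, 2800]);
translate([2000, 100, 0]) cube([100, 2000, 2800]);
translate([2000, 3100, 0]) cube([100, 1800, 2800]);
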